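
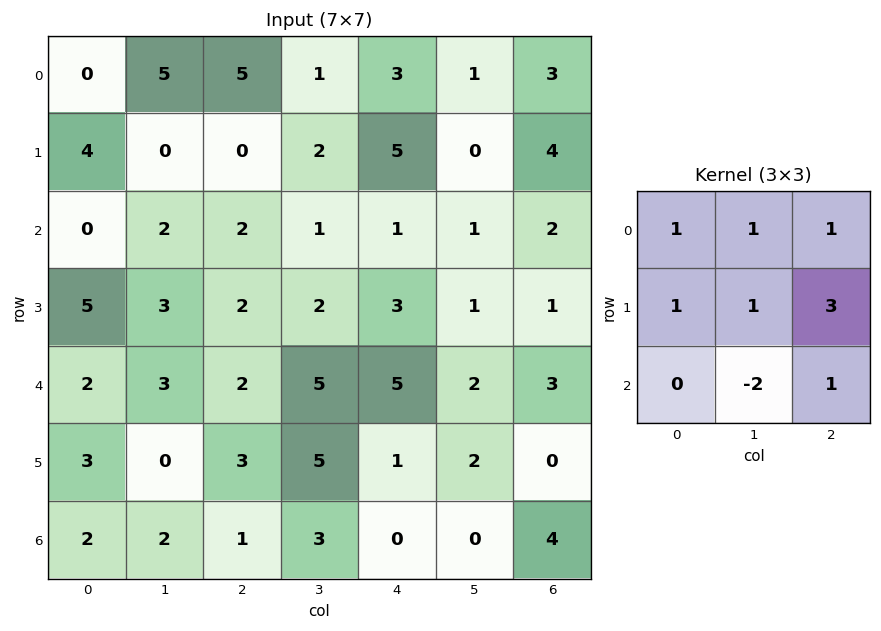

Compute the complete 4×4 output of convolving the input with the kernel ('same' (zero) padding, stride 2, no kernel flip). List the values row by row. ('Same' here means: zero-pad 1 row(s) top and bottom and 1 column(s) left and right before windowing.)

7 15 -3 -4
3 7 7 5
13 26 22 7
11 20 11 6

Output[0,0]: The receptive field on the zero-padded input at this output position is [0 0 0 / 0 0 5 / 0 4 0]. Elementwise product with the kernel and sum: 0·1 + 0·1 + 0·1 + 0·1 + 0·1 + 5·3 + 4·-2 + 0·1.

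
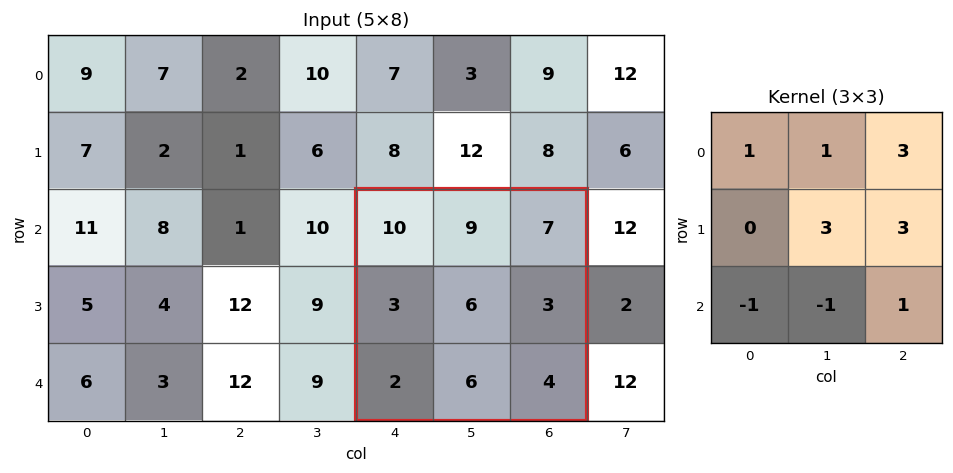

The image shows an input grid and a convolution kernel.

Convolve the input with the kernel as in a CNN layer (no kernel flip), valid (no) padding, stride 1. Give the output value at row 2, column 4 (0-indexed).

63

The receptive field on the input at this output position is [10 9 7 / 3 6 3 / 2 6 4]. Elementwise product with the kernel and sum: 10·1 + 9·1 + 7·3 + 6·3 + 3·3 + 2·-1 + 6·-1 + 4·1.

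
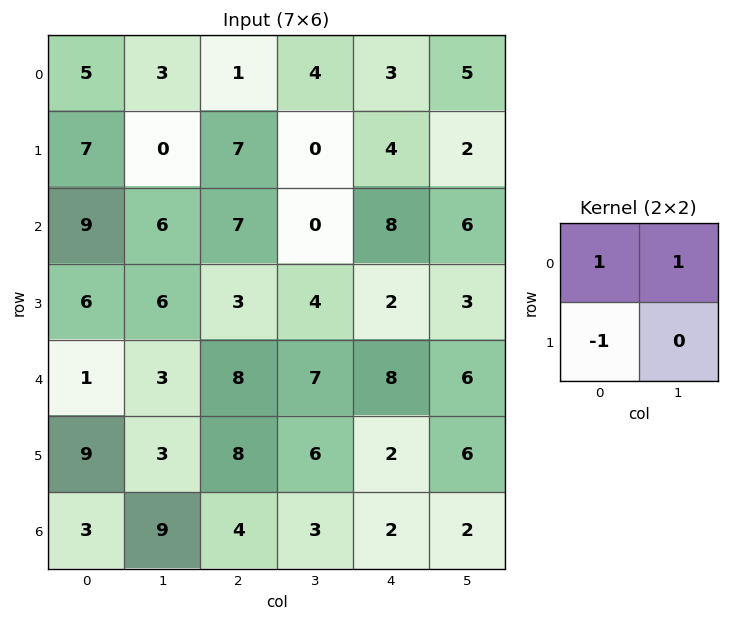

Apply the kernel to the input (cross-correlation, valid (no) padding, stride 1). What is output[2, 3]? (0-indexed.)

The receptive field on the input at this output position is [0 8 / 4 2]. Elementwise product with the kernel and sum: 0·1 + 8·1 + 4·-1.

4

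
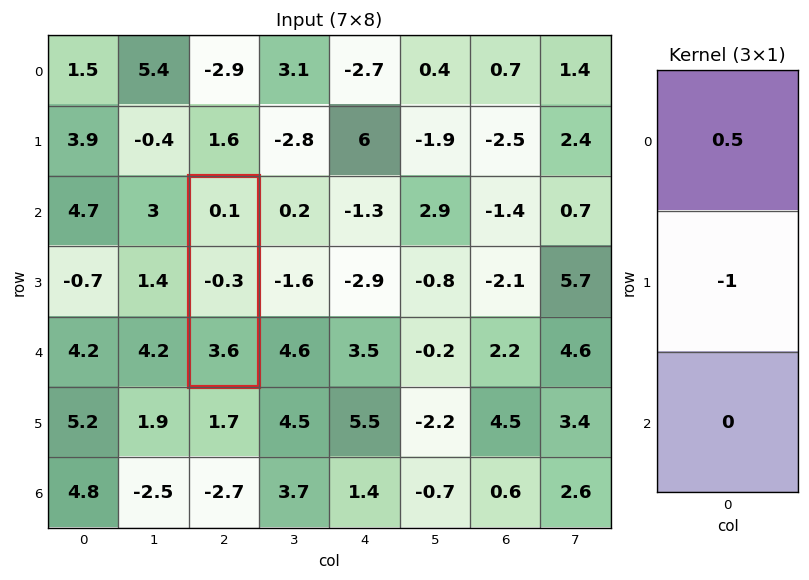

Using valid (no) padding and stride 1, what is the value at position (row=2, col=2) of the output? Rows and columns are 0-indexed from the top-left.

0.35

The receptive field on the input at this output position is [0.1 / -0.3 / 3.6]. Elementwise product with the kernel and sum: 0.1·0.5 + -0.3·-1.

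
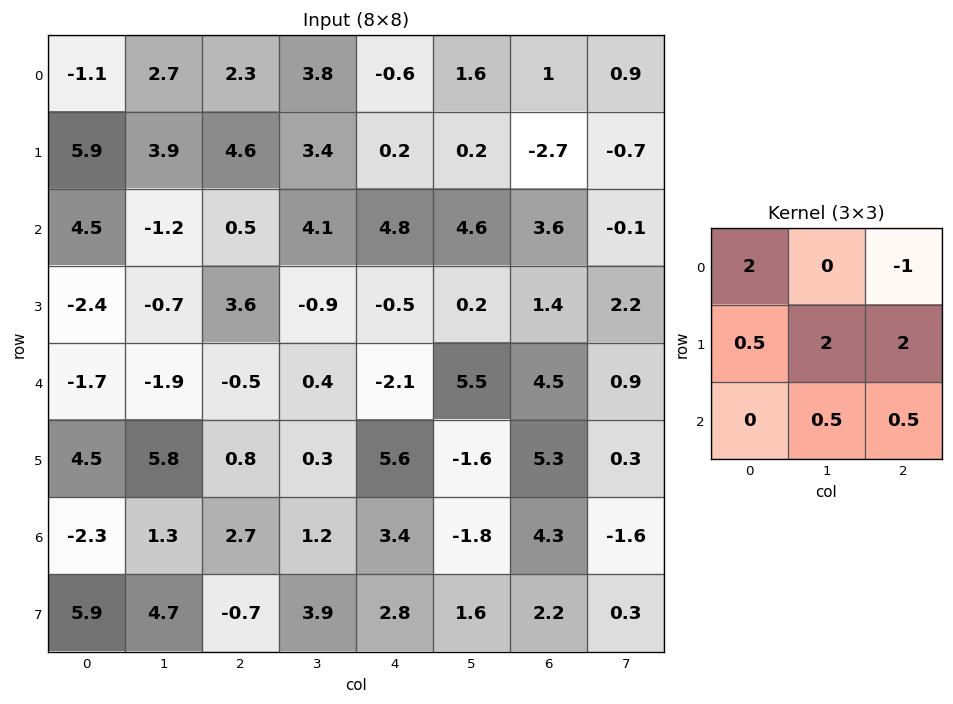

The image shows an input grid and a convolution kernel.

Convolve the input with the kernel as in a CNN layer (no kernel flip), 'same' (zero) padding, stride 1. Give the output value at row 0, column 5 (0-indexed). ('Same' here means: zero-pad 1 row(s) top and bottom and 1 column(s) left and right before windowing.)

3.65

The receptive field on the zero-padded input at this output position is [0 0 0 / -0.6 1.6 1 / 0.2 0.2 -2.7]. Elementwise product with the kernel and sum: 0·2 + 0·-1 + -0.6·0.5 + 1.6·2 + 1·2 + 0.2·0.5 + -2.7·0.5.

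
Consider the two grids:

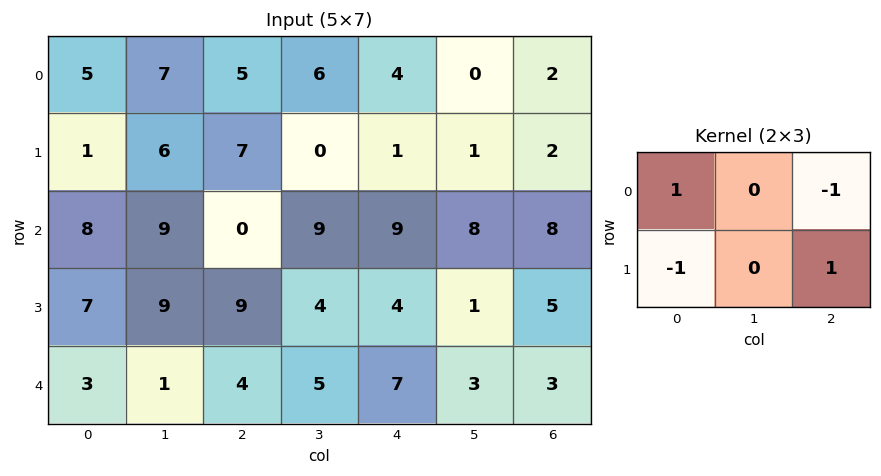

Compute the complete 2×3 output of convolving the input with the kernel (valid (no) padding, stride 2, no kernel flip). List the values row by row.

6 -5 3
10 -14 2

Output[0,0]: The receptive field on the input at this output position is [5 7 5 / 1 6 7]. Elementwise product with the kernel and sum: 5·1 + 5·-1 + 1·-1 + 7·1.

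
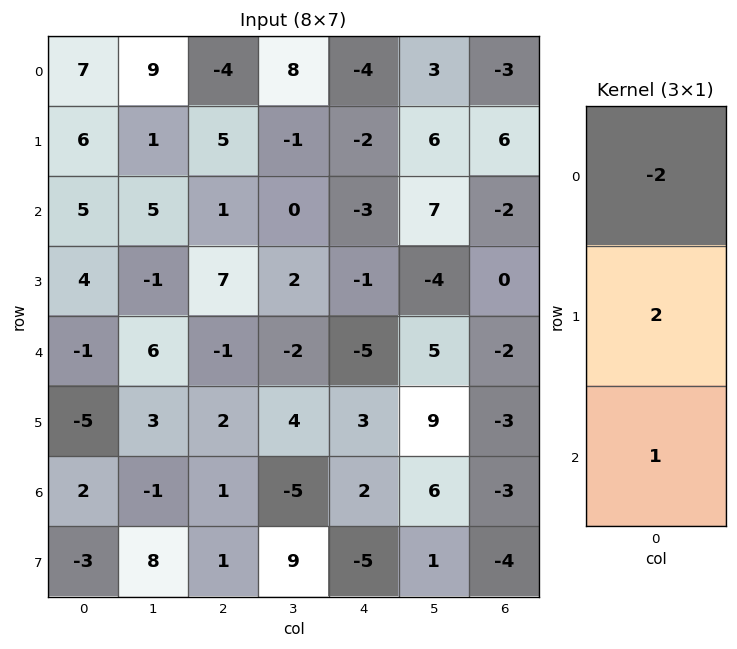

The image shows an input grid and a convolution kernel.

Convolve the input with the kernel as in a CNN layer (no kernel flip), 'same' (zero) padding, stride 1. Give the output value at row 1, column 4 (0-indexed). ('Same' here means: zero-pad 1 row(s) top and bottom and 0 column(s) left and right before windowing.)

1

The receptive field on the zero-padded input at this output position is [-4 / -2 / -3]. Elementwise product with the kernel and sum: -4·-2 + -2·2 + -3·1.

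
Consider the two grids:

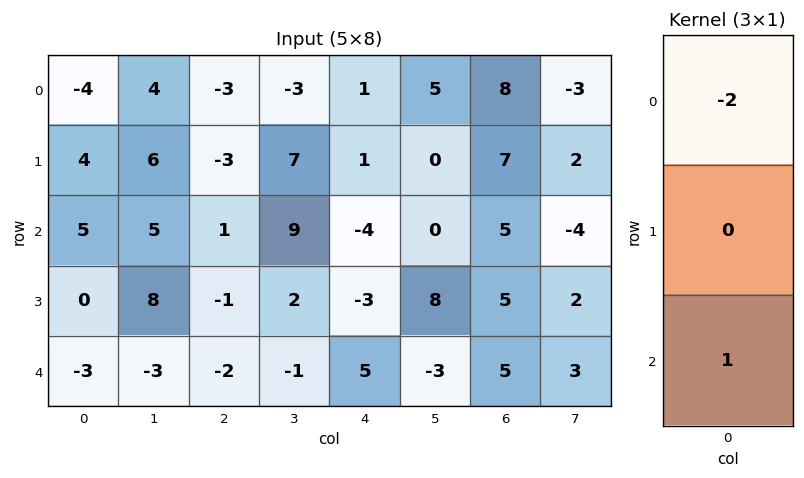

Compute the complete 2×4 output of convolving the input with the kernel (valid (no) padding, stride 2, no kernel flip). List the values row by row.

13 7 -6 -11
-13 -4 13 -5

Output[0,0]: The receptive field on the input at this output position is [-4 / 4 / 5]. Elementwise product with the kernel and sum: -4·-2 + 5·1.
Output[0,1]: The receptive field on the input at this output position is [-3 / -3 / 1]. Elementwise product with the kernel and sum: -3·-2 + 1·1.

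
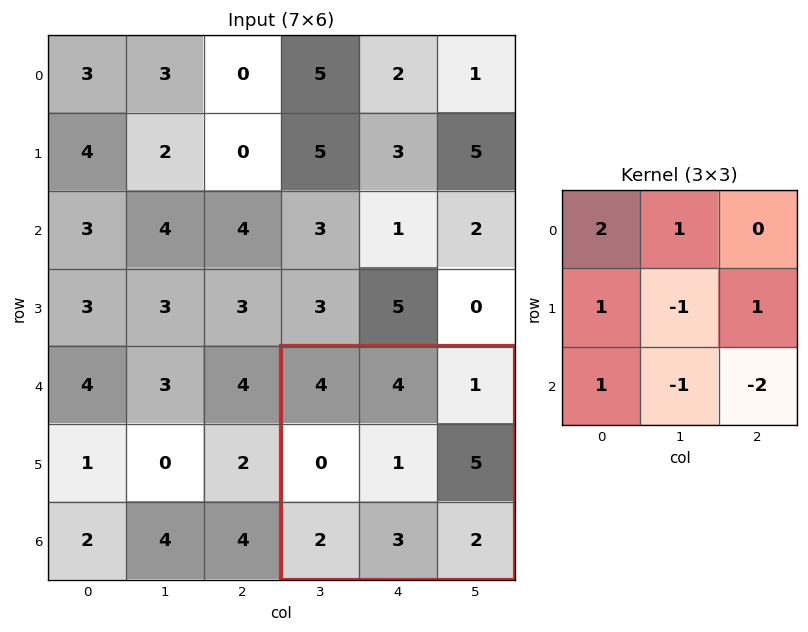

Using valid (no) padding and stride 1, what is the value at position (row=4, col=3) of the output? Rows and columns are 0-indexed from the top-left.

The receptive field on the input at this output position is [4 4 1 / 0 1 5 / 2 3 2]. Elementwise product with the kernel and sum: 4·2 + 4·1 + 0·1 + 1·-1 + 5·1 + 2·1 + 3·-1 + 2·-2.

11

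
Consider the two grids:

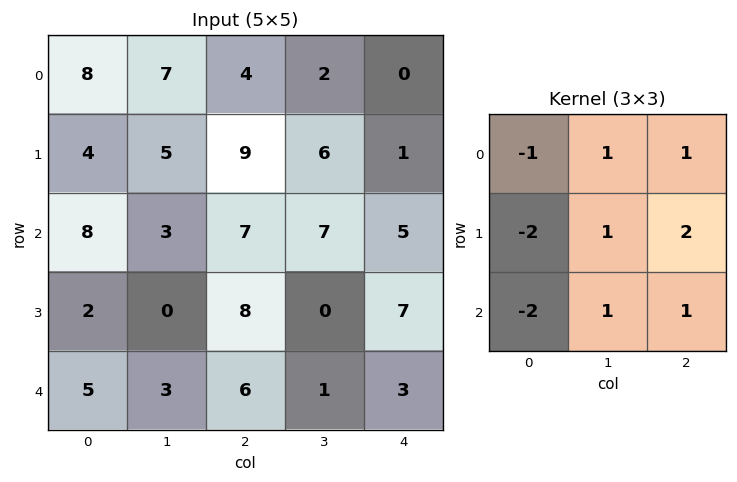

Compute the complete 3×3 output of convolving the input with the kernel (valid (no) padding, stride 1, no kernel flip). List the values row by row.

Output[0,0]: The receptive field on the input at this output position is [8 7 4 / 4 5 9 / 8 3 7]. Elementwise product with the kernel and sum: 8·-1 + 7·1 + 4·1 + 4·-2 + 5·1 + 9·2 + 8·-2 + 3·1 + 7·1.
Output[0,1]: The receptive field on the input at this output position is [7 4 2 / 5 9 6 / 3 7 7]. Elementwise product with the kernel and sum: 7·-1 + 4·1 + 2·1 + 5·-2 + 9·1 + 6·2 + 3·-2 + 7·1 + 7·1.

12 18 -14
15 33 -8
13 20 -5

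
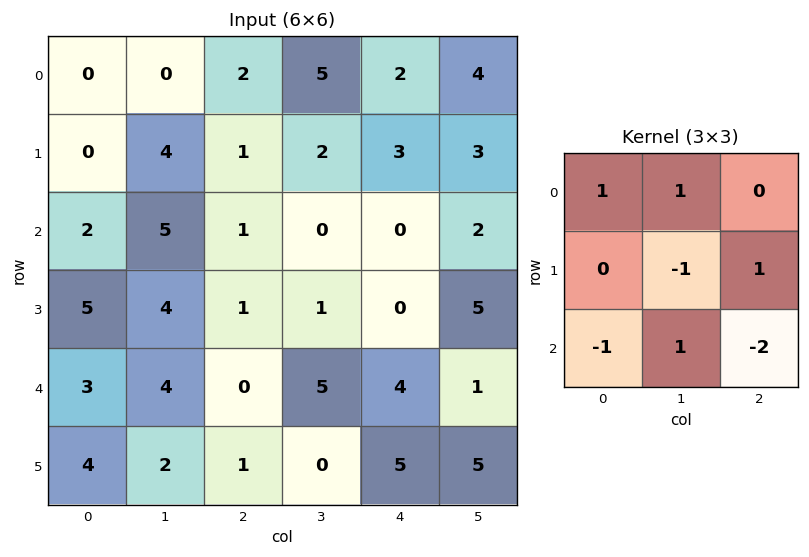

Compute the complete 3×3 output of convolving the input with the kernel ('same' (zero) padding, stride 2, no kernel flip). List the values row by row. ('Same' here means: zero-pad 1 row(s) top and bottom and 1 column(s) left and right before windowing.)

-8 -4 -3
0 -1 -4
6 9 -7

Output[0,0]: The receptive field on the zero-padded input at this output position is [0 0 0 / 0 0 0 / 0 0 4]. Elementwise product with the kernel and sum: 0·1 + 0·1 + 0·-1 + 0·1 + 0·-1 + 0·1 + 4·-2.
Output[0,1]: The receptive field on the zero-padded input at this output position is [0 0 0 / 0 2 5 / 4 1 2]. Elementwise product with the kernel and sum: 0·1 + 0·1 + 2·-1 + 5·1 + 4·-1 + 1·1 + 2·-2.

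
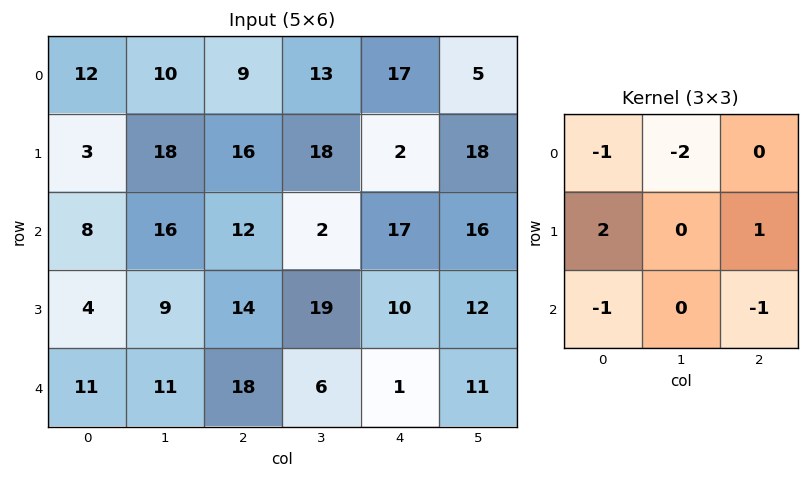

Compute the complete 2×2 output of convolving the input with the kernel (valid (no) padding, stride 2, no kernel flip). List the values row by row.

-30 -30
-47 3

Output[0,0]: The receptive field on the input at this output position is [12 10 9 / 3 18 16 / 8 16 12]. Elementwise product with the kernel and sum: 12·-1 + 10·-2 + 3·2 + 16·1 + 8·-1 + 12·-1.
Output[0,1]: The receptive field on the input at this output position is [9 13 17 / 16 18 2 / 12 2 17]. Elementwise product with the kernel and sum: 9·-1 + 13·-2 + 16·2 + 2·1 + 12·-1 + 17·-1.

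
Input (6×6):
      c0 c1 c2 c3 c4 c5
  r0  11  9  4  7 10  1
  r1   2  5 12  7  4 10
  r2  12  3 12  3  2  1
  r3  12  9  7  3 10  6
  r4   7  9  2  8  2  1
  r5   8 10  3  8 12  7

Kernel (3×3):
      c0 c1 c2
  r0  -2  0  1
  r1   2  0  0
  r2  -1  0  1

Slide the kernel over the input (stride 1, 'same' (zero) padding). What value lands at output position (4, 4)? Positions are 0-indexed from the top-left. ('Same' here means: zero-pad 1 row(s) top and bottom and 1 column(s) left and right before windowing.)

The receptive field on the zero-padded input at this output position is [3 10 6 / 8 2 1 / 8 12 7]. Elementwise product with the kernel and sum: 3·-2 + 6·1 + 8·2 + 8·-1 + 7·1.

15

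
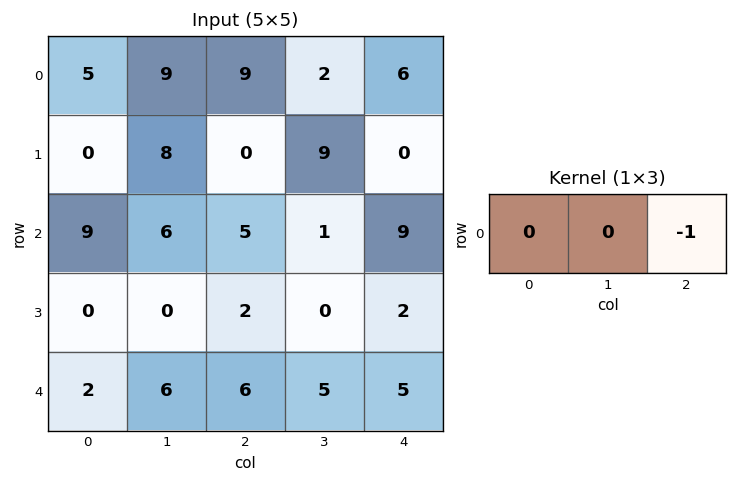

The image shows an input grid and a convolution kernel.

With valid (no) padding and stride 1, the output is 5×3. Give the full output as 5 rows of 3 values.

-9 -2 -6
0 -9 0
-5 -1 -9
-2 0 -2
-6 -5 -5

Output[0,0]: The receptive field on the input at this output position is [5 9 9]. Elementwise product with the kernel and sum: 9·-1.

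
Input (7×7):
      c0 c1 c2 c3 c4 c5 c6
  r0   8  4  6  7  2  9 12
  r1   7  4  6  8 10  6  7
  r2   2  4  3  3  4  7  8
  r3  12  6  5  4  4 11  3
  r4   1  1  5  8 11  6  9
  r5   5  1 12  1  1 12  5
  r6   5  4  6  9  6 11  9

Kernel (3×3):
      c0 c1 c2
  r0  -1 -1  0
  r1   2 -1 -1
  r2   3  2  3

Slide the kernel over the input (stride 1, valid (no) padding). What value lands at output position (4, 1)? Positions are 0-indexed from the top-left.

34

The receptive field on the input at this output position is [1 5 8 / 1 12 1 / 4 6 9]. Elementwise product with the kernel and sum: 1·-1 + 5·-1 + 1·2 + 12·-1 + 1·-1 + 4·3 + 6·2 + 9·3.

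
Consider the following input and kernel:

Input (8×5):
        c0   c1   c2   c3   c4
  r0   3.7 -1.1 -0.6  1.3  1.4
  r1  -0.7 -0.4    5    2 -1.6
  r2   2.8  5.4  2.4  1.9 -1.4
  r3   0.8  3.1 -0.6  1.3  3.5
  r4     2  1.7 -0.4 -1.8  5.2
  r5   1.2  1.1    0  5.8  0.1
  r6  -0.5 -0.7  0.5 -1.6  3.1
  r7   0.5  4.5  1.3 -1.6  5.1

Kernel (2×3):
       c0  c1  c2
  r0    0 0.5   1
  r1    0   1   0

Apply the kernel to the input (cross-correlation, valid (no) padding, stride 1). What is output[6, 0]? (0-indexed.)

The receptive field on the input at this output position is [-0.5 -0.7 0.5 / 0.5 4.5 1.3]. Elementwise product with the kernel and sum: -0.7·0.5 + 0.5·1 + 4.5·1.

4.65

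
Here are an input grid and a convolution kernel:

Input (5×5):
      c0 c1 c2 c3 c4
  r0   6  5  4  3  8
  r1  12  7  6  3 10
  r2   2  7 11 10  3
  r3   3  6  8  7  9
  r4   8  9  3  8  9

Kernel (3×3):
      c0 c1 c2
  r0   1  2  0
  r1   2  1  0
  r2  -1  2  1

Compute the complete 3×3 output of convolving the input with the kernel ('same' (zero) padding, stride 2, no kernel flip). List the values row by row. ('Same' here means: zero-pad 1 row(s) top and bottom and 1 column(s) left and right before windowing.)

37 22 31
38 61 57
14 43 50

Output[0,0]: The receptive field on the zero-padded input at this output position is [0 0 0 / 0 6 5 / 0 12 7]. Elementwise product with the kernel and sum: 0·1 + 0·2 + 0·2 + 6·1 + 0·-1 + 12·2 + 7·1.
Output[0,1]: The receptive field on the zero-padded input at this output position is [0 0 0 / 5 4 3 / 7 6 3]. Elementwise product with the kernel and sum: 0·1 + 0·2 + 5·2 + 4·1 + 7·-1 + 6·2 + 3·1.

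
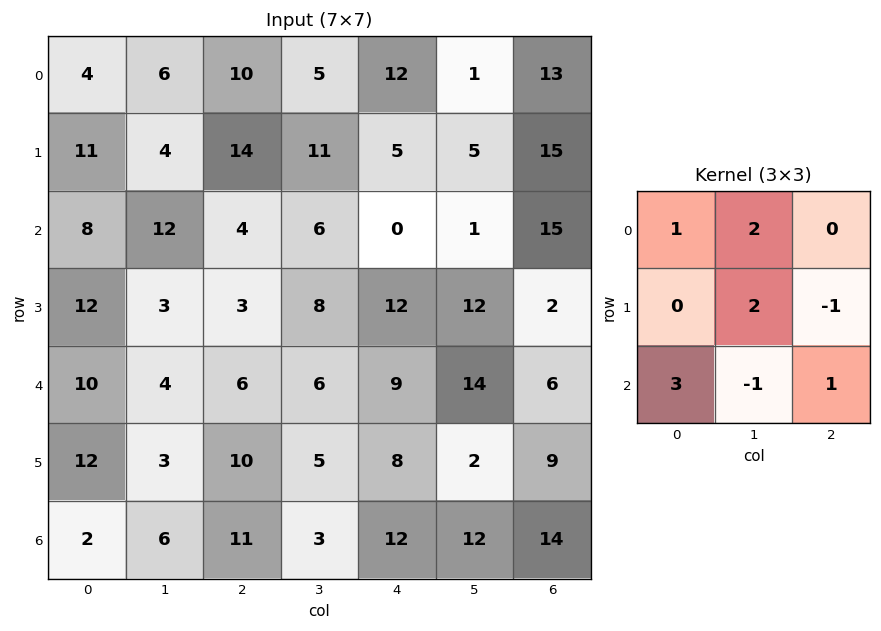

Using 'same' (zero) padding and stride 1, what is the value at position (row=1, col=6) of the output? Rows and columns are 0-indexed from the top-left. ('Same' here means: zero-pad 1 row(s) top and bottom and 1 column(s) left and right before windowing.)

The receptive field on the zero-padded input at this output position is [1 13 0 / 5 15 0 / 1 15 0]. Elementwise product with the kernel and sum: 1·1 + 13·2 + 15·2 + 0·-1 + 1·3 + 15·-1 + 0·1.

45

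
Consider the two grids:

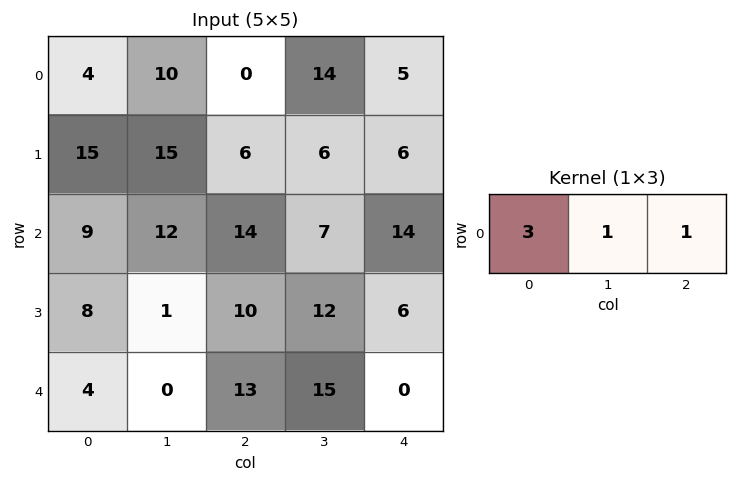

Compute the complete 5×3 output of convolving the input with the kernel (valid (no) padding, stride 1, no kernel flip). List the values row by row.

22 44 19
66 57 30
53 57 63
35 25 48
25 28 54

Output[0,0]: The receptive field on the input at this output position is [4 10 0]. Elementwise product with the kernel and sum: 4·3 + 10·1 + 0·1.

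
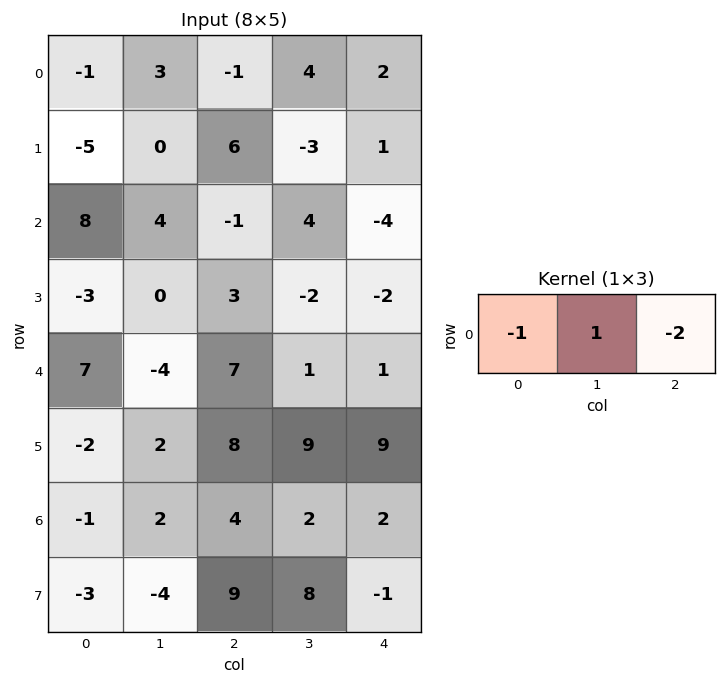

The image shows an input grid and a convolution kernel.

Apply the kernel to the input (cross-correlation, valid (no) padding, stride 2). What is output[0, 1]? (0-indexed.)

The receptive field on the input at this output position is [-1 4 2]. Elementwise product with the kernel and sum: -1·-1 + 4·1 + 2·-2.

1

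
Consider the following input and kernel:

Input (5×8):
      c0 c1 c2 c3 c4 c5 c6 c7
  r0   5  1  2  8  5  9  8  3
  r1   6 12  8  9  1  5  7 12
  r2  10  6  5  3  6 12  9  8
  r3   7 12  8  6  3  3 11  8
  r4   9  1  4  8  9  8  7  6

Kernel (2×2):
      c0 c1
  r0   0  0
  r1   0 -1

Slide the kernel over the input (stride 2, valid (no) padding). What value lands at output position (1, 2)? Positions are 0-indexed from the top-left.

The receptive field on the input at this output position is [6 12 / 3 3]. Elementwise product with the kernel and sum: 3·-1.

-3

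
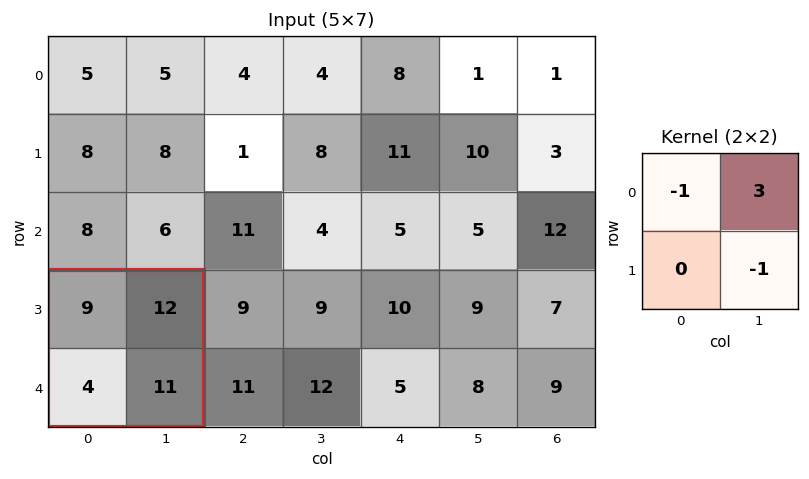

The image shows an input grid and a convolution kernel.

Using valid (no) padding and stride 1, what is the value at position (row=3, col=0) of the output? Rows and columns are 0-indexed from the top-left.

16

The receptive field on the input at this output position is [9 12 / 4 11]. Elementwise product with the kernel and sum: 9·-1 + 12·3 + 11·-1.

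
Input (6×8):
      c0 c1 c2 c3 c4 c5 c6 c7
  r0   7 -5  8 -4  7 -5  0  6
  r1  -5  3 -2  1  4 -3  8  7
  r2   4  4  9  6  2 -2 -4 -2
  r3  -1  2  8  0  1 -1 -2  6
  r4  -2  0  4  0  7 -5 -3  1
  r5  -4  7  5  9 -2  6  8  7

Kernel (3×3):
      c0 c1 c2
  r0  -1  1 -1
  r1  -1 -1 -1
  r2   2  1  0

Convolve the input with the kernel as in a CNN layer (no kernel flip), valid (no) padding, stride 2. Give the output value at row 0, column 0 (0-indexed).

-4

The receptive field on the input at this output position is [7 -5 8 / -5 3 -2 / 4 4 9]. Elementwise product with the kernel and sum: 7·-1 + -5·1 + 8·-1 + -5·-1 + 3·-1 + -2·-1 + 4·2 + 4·1.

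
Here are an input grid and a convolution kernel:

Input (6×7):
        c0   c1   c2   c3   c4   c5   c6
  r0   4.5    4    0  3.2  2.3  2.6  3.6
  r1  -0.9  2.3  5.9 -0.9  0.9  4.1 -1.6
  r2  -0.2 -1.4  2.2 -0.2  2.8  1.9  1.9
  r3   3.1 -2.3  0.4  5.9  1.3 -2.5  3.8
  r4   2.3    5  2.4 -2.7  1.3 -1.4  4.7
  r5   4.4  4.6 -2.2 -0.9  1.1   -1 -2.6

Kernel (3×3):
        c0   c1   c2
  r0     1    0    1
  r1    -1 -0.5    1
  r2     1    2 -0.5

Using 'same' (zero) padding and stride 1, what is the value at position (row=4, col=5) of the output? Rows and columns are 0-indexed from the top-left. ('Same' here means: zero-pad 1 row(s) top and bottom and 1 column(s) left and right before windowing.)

The receptive field on the zero-padded input at this output position is [1.3 -2.5 3.8 / 1.3 -1.4 4.7 / 1.1 -1 -2.6]. Elementwise product with the kernel and sum: 1.3·1 + 3.8·1 + 1.3·-1 + -1.4·-0.5 + 4.7·1 + 1.1·1 + -1·2 + -2.6·-0.5.

9.6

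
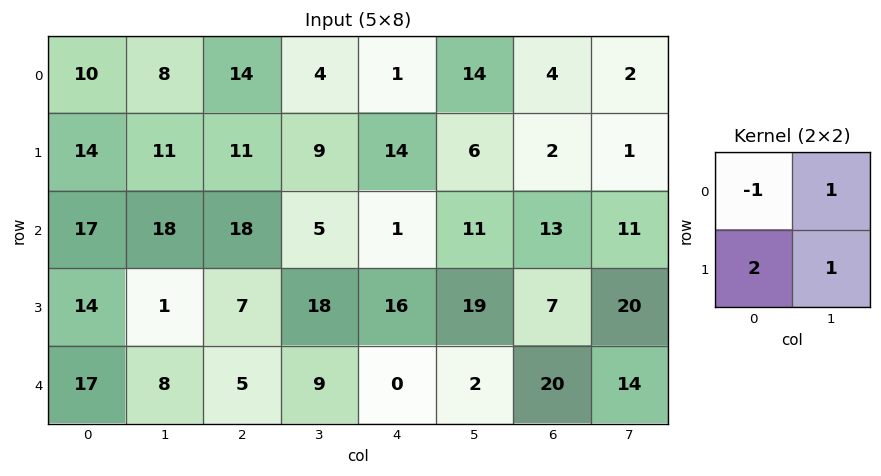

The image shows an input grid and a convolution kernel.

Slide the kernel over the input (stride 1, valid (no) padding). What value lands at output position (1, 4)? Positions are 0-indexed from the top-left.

The receptive field on the input at this output position is [14 6 / 1 11]. Elementwise product with the kernel and sum: 14·-1 + 6·1 + 1·2 + 11·1.

5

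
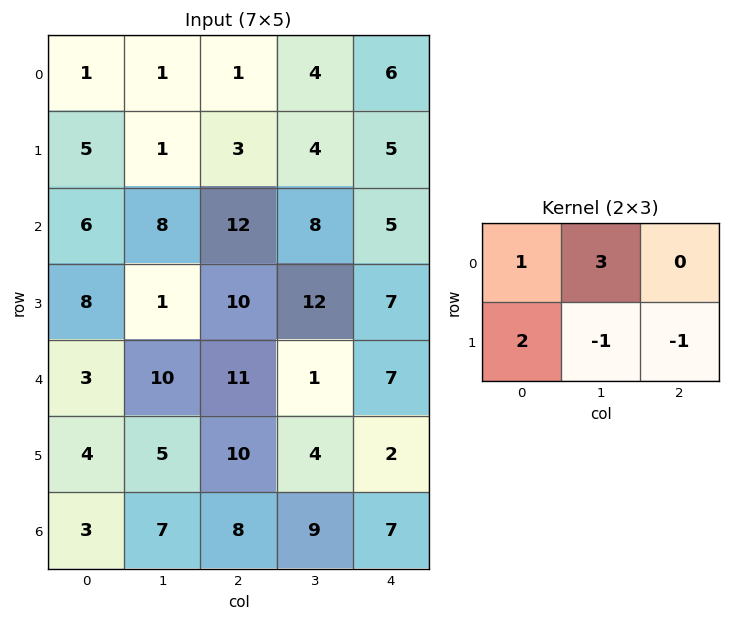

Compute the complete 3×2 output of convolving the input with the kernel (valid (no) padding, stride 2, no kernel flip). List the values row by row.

10 10
35 37
26 28

Output[0,0]: The receptive field on the input at this output position is [1 1 1 / 5 1 3]. Elementwise product with the kernel and sum: 1·1 + 1·3 + 5·2 + 1·-1 + 3·-1.
Output[0,1]: The receptive field on the input at this output position is [1 4 6 / 3 4 5]. Elementwise product with the kernel and sum: 1·1 + 4·3 + 3·2 + 4·-1 + 5·-1.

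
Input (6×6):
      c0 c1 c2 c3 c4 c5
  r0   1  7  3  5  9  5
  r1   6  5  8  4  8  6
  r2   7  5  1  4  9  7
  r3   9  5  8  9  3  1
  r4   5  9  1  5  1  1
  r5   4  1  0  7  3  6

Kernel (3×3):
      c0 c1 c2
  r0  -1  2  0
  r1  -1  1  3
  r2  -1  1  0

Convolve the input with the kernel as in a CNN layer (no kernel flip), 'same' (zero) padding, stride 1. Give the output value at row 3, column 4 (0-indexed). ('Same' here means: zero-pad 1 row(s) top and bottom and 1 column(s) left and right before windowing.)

7

The receptive field on the zero-padded input at this output position is [4 9 7 / 9 3 1 / 5 1 1]. Elementwise product with the kernel and sum: 4·-1 + 9·2 + 9·-1 + 3·1 + 1·3 + 5·-1 + 1·1.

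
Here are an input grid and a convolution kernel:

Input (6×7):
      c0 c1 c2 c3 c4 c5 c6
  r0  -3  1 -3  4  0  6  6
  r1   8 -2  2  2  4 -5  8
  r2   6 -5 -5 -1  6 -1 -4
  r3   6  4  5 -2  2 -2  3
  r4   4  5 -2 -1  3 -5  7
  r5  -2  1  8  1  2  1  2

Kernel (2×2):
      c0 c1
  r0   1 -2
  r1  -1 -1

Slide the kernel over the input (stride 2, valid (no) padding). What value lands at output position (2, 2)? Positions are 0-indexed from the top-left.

The receptive field on the input at this output position is [3 -5 / 2 1]. Elementwise product with the kernel and sum: 3·1 + -5·-2 + 2·-1 + 1·-1.

10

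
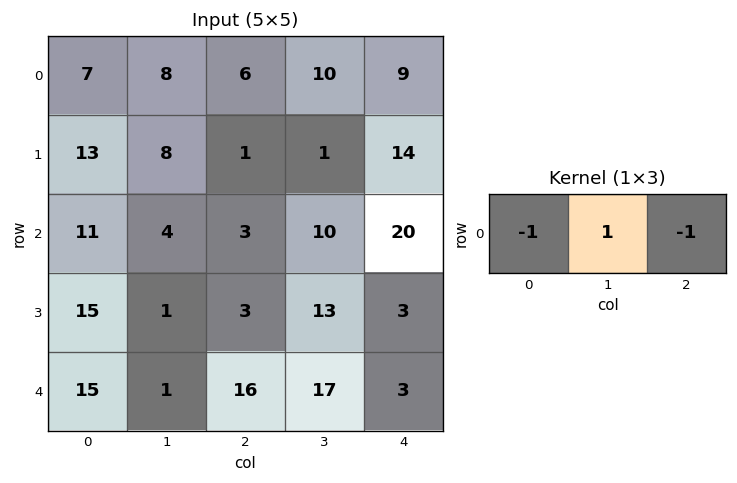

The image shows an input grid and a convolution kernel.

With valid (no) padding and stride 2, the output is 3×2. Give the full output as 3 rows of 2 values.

-5 -5
-10 -13
-30 -2

Output[0,0]: The receptive field on the input at this output position is [7 8 6]. Elementwise product with the kernel and sum: 7·-1 + 8·1 + 6·-1.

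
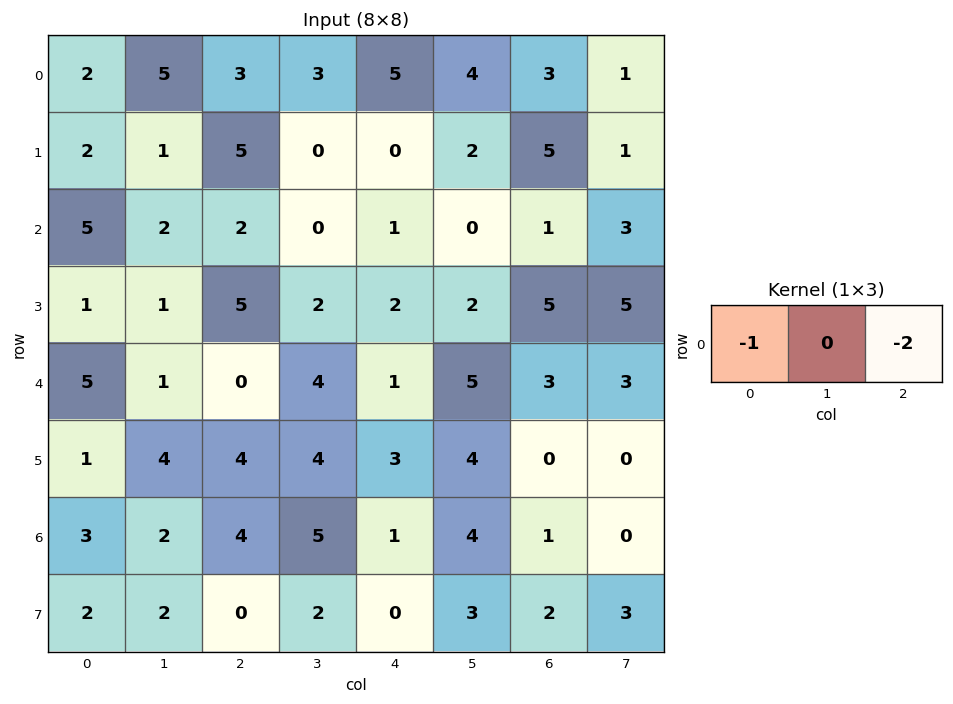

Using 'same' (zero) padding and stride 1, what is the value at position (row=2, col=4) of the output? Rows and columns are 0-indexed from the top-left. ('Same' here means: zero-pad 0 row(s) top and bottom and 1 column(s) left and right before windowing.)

The receptive field on the zero-padded input at this output position is [0 1 0]. Elementwise product with the kernel and sum: 0·-1 + 0·-2.

0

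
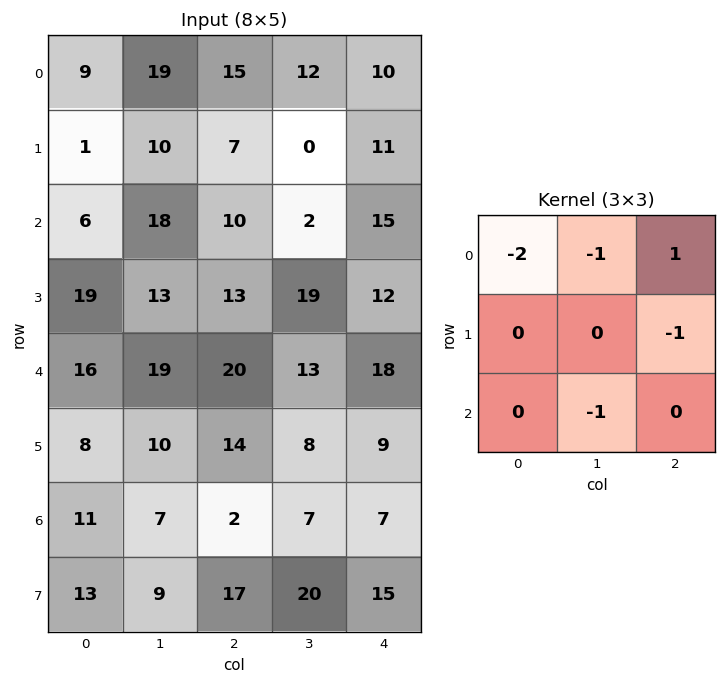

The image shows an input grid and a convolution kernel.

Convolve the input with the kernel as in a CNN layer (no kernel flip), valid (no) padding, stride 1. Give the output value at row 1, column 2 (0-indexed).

The receptive field on the input at this output position is [7 0 11 / 10 2 15 / 13 19 12]. Elementwise product with the kernel and sum: 7·-2 + 0·-1 + 11·1 + 15·-1 + 19·-1.

-37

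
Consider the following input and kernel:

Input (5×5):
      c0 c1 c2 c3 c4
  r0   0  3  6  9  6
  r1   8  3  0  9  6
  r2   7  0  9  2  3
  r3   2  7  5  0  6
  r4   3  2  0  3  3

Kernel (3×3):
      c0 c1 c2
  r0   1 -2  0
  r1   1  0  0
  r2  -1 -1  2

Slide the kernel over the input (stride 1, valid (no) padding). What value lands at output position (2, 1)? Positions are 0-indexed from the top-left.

The receptive field on the input at this output position is [0 9 2 / 7 5 0 / 2 0 3]. Elementwise product with the kernel and sum: 0·1 + 9·-2 + 7·1 + 2·-1 + 0·-1 + 3·2.

-7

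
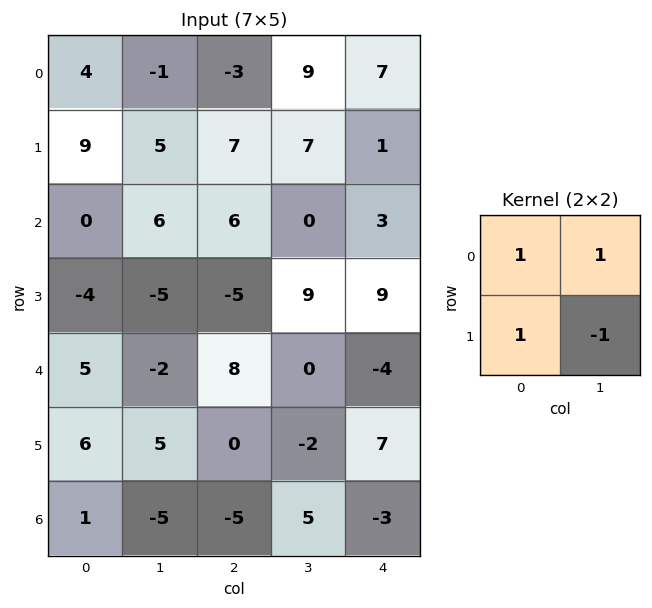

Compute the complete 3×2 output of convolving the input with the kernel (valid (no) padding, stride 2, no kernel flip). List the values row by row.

7 6
7 -8
4 10

Output[0,0]: The receptive field on the input at this output position is [4 -1 / 9 5]. Elementwise product with the kernel and sum: 4·1 + -1·1 + 9·1 + 5·-1.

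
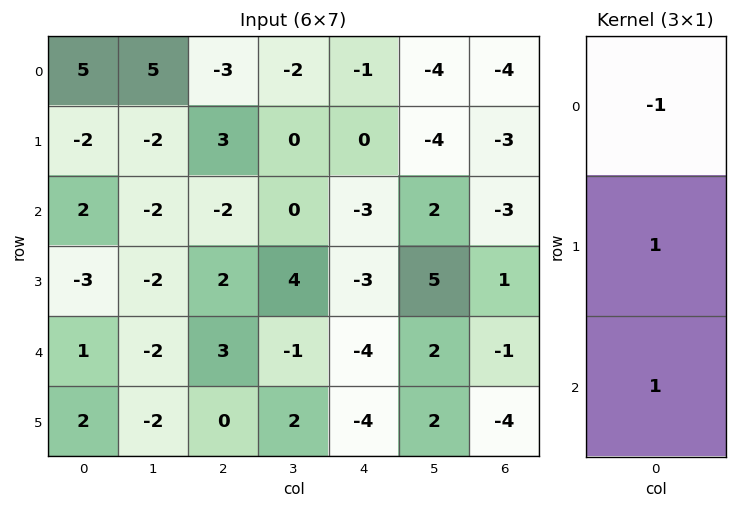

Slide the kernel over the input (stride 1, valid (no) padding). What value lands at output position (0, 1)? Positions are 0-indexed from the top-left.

The receptive field on the input at this output position is [5 / -2 / -2]. Elementwise product with the kernel and sum: 5·-1 + -2·1 + -2·1.

-9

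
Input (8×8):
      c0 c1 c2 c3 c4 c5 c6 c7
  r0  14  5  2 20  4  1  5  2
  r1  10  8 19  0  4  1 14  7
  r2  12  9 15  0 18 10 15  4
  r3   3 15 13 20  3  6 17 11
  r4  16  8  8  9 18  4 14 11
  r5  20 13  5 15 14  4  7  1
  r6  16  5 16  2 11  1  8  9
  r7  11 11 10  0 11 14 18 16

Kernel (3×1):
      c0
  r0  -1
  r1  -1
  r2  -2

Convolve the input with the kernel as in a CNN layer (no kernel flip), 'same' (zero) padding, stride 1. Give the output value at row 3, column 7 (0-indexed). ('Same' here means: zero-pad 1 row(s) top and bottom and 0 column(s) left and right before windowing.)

-37

The receptive field on the zero-padded input at this output position is [4 / 11 / 11]. Elementwise product with the kernel and sum: 4·-1 + 11·-1 + 11·-2.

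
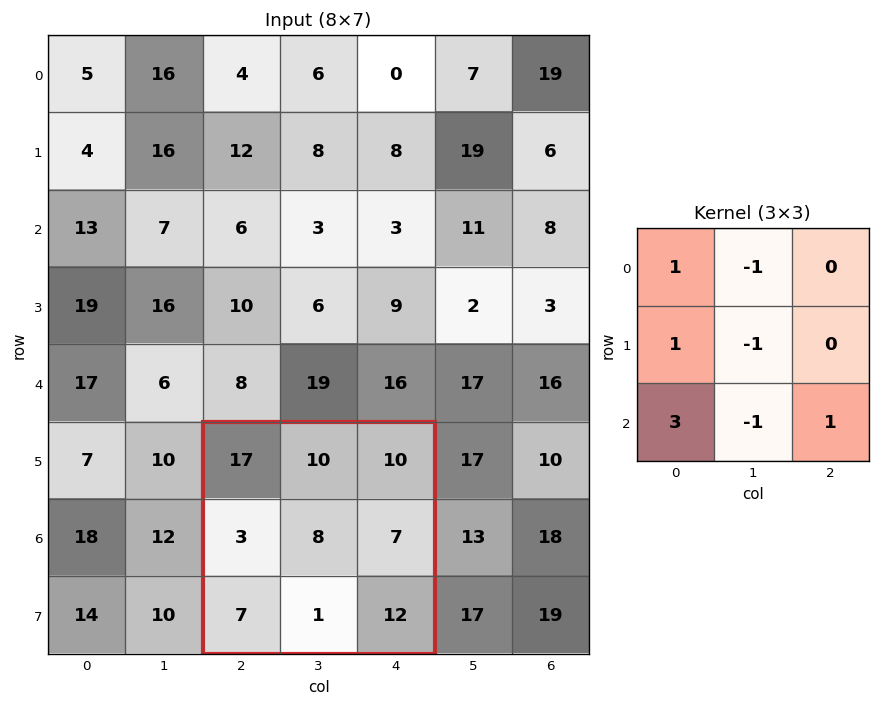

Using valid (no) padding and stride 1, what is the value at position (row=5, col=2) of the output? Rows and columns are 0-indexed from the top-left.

The receptive field on the input at this output position is [17 10 10 / 3 8 7 / 7 1 12]. Elementwise product with the kernel and sum: 17·1 + 10·-1 + 3·1 + 8·-1 + 7·3 + 1·-1 + 12·1.

34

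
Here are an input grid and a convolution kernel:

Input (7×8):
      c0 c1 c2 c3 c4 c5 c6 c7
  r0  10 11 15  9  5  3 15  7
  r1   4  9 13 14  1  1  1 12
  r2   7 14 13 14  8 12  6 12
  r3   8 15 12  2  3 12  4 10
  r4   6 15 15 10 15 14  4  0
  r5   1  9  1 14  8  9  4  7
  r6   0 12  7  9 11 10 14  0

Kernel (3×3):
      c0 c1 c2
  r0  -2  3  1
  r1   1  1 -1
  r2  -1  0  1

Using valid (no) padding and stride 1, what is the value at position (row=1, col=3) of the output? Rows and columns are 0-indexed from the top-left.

-4

The receptive field on the input at this output position is [14 1 1 / 14 8 12 / 2 3 12]. Elementwise product with the kernel and sum: 14·-2 + 1·3 + 1·1 + 14·1 + 8·1 + 12·-1 + 2·-1 + 12·1.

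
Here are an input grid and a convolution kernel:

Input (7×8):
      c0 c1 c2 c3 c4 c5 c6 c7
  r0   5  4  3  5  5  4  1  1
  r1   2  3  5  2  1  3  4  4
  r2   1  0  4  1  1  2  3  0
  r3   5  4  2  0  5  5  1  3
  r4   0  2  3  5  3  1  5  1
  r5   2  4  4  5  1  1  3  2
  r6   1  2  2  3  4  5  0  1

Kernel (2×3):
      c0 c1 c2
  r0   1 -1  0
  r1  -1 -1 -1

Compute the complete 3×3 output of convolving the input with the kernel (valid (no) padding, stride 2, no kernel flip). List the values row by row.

Output[0,0]: The receptive field on the input at this output position is [5 4 3 / 2 3 5]. Elementwise product with the kernel and sum: 5·1 + 4·-1 + 2·-1 + 3·-1 + 5·-1.

-9 -10 -7
-10 -4 -12
-12 -12 -3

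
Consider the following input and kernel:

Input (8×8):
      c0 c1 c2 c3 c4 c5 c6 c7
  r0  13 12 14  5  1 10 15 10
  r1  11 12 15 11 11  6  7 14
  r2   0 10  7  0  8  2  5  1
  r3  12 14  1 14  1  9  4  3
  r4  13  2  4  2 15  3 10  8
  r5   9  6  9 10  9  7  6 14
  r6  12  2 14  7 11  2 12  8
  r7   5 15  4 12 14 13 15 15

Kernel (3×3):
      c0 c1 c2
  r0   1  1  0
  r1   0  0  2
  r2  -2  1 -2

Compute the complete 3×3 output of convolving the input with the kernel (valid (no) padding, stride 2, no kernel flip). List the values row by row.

51 11 1
-20 -27 -29
-17 -19 -14

Output[0,0]: The receptive field on the input at this output position is [13 12 14 / 11 12 15 / 0 10 7]. Elementwise product with the kernel and sum: 13·1 + 12·1 + 15·2 + 0·-2 + 10·1 + 7·-2.
Output[0,1]: The receptive field on the input at this output position is [14 5 1 / 15 11 11 / 7 0 8]. Elementwise product with the kernel and sum: 14·1 + 5·1 + 11·2 + 7·-2 + 0·1 + 8·-2.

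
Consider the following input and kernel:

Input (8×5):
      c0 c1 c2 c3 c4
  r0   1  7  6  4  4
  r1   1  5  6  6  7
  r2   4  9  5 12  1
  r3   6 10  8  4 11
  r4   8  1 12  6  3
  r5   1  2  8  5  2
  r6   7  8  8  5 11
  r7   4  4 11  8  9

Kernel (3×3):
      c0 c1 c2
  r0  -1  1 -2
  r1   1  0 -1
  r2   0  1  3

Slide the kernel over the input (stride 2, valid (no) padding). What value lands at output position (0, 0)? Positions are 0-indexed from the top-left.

The receptive field on the input at this output position is [1 7 6 / 1 5 6 / 4 9 5]. Elementwise product with the kernel and sum: 1·-1 + 7·1 + 6·-2 + 1·1 + 6·-1 + 9·1 + 5·3.

13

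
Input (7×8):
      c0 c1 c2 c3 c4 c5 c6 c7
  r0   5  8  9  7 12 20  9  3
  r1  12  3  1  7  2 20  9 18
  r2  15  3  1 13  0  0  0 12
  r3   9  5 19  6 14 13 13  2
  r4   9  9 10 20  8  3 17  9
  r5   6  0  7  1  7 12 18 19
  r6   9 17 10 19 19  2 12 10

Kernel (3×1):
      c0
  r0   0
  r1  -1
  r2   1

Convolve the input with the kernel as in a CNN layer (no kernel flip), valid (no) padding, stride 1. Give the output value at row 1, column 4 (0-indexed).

14

The receptive field on the input at this output position is [2 / 0 / 14]. Elementwise product with the kernel and sum: 0·-1 + 14·1.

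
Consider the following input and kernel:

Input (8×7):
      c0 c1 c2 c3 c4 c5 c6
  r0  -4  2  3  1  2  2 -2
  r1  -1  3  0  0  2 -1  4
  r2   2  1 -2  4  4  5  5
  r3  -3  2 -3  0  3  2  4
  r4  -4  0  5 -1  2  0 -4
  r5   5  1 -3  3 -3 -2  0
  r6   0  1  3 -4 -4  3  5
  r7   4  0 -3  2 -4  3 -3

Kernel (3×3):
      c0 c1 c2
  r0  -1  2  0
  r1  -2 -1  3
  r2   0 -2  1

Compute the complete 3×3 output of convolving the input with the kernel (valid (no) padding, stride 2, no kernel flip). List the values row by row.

Output[0,0]: The receptive field on the input at this output position is [-4 2 3 / -1 3 0 / 2 1 -2]. Elementwise product with the kernel and sum: -4·-1 + 2·2 + -1·-2 + 3·-1 + 0·3 + 1·-2 + -2·1.

3 1 6
0 29 6
-15 -9 5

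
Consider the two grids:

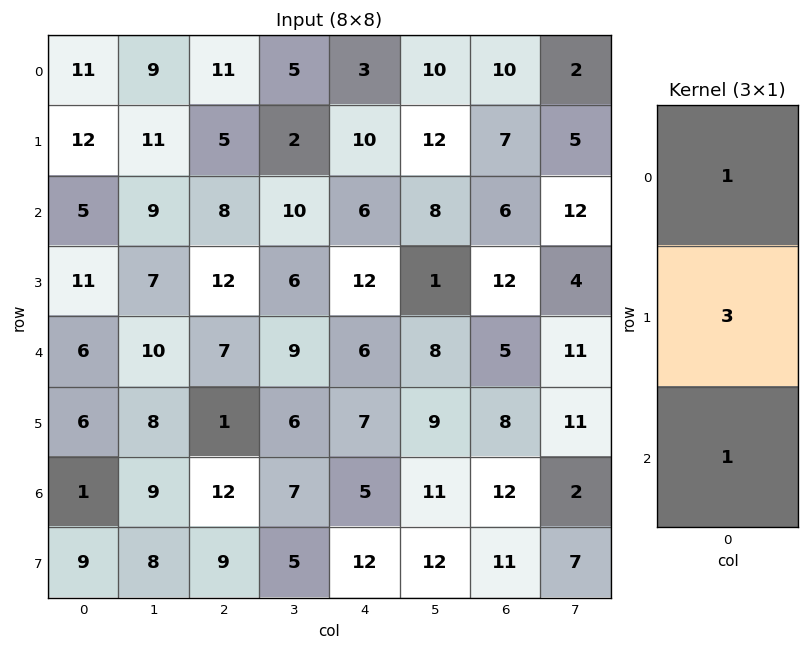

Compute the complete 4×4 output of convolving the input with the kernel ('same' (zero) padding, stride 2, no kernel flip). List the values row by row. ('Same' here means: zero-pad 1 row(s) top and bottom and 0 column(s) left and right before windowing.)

45 38 19 37
38 41 40 37
35 34 37 35
18 46 34 55

Output[0,0]: The receptive field on the zero-padded input at this output position is [0 / 11 / 12]. Elementwise product with the kernel and sum: 0·1 + 11·3 + 12·1.
Output[0,1]: The receptive field on the zero-padded input at this output position is [0 / 11 / 5]. Elementwise product with the kernel and sum: 0·1 + 11·3 + 5·1.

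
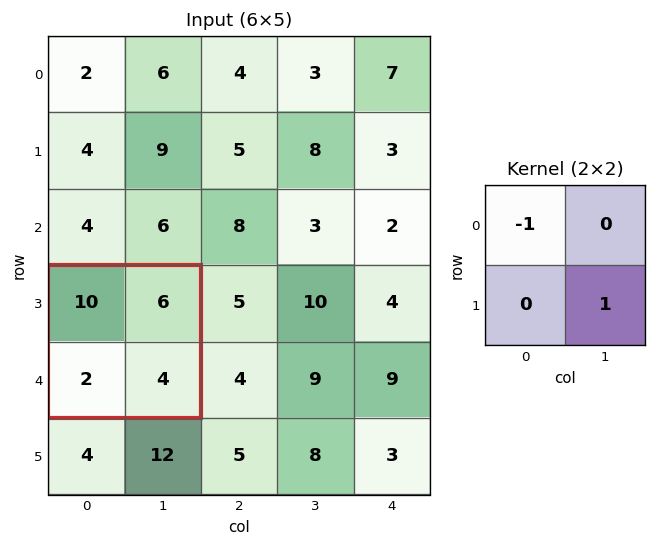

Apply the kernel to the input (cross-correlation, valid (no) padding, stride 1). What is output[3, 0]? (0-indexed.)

-6

The receptive field on the input at this output position is [10 6 / 2 4]. Elementwise product with the kernel and sum: 10·-1 + 4·1.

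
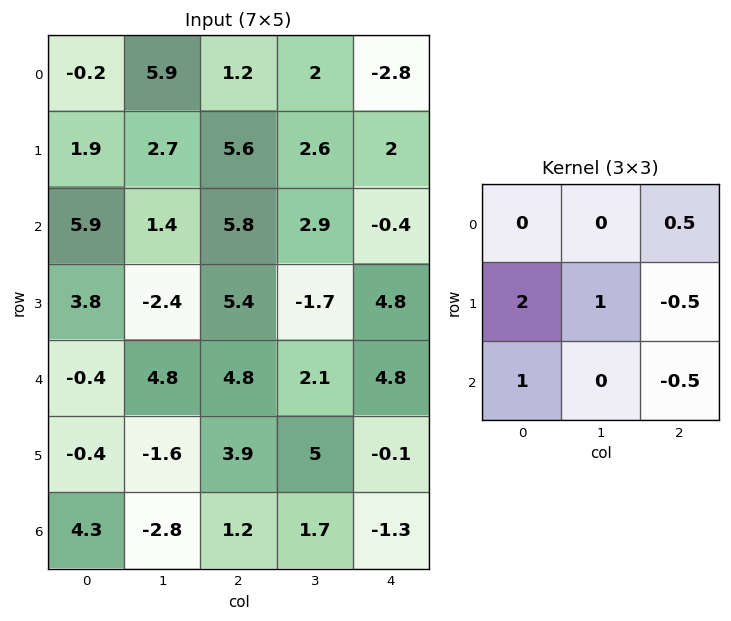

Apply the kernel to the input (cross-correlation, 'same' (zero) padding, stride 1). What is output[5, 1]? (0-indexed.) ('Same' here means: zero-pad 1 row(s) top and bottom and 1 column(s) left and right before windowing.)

The receptive field on the zero-padded input at this output position is [-0.4 4.8 4.8 / -0.4 -1.6 3.9 / 4.3 -2.8 1.2]. Elementwise product with the kernel and sum: 4.8·0.5 + -0.4·2 + -1.6·1 + 3.9·-0.5 + 4.3·1 + 1.2·-0.5.

1.75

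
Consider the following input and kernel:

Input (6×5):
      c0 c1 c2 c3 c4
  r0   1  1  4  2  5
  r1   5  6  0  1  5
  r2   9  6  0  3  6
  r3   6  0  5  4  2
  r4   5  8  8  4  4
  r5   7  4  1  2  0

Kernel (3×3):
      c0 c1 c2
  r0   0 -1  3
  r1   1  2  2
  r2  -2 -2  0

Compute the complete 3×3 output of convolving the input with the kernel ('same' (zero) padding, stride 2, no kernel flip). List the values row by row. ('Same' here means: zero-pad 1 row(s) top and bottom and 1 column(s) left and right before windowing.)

Output[0,0]: The receptive field on the zero-padded input at this output position is [0 0 0 / 0 1 1 / 0 5 6]. Elementwise product with the kernel and sum: 0·-1 + 0·3 + 0·1 + 1·2 + 1·2 + 0·-2 + 5·-2.
Output[0,1]: The receptive field on the zero-padded input at this output position is [0 0 0 / 1 4 2 / 6 0 1]. Elementwise product with the kernel and sum: 0·-1 + 0·3 + 1·1 + 4·2 + 2·2 + 6·-2 + 0·-2.

-6 1 0
31 5 -2
6 29 6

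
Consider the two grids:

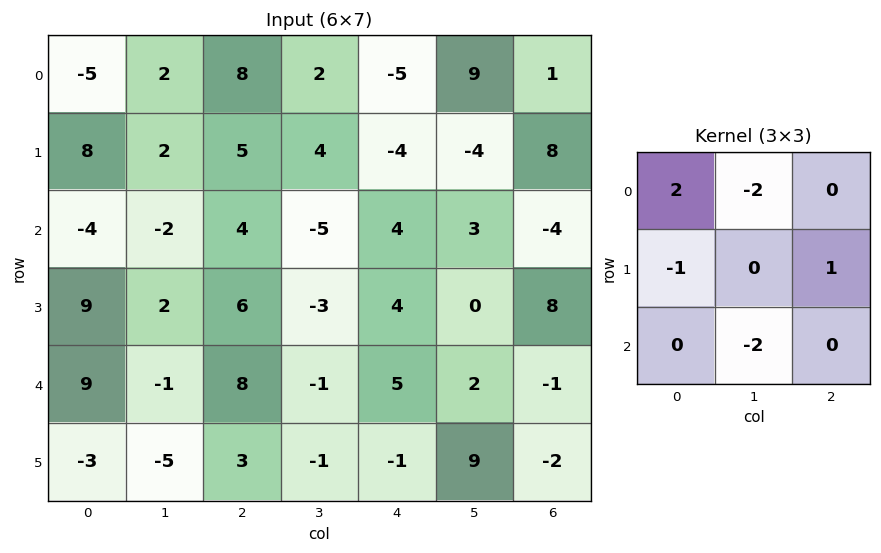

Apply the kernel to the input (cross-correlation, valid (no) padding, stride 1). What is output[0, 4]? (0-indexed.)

-22

The receptive field on the input at this output position is [-5 9 1 / -4 -4 8 / 4 3 -4]. Elementwise product with the kernel and sum: -5·2 + 9·-2 + -4·-1 + 8·1 + 3·-2.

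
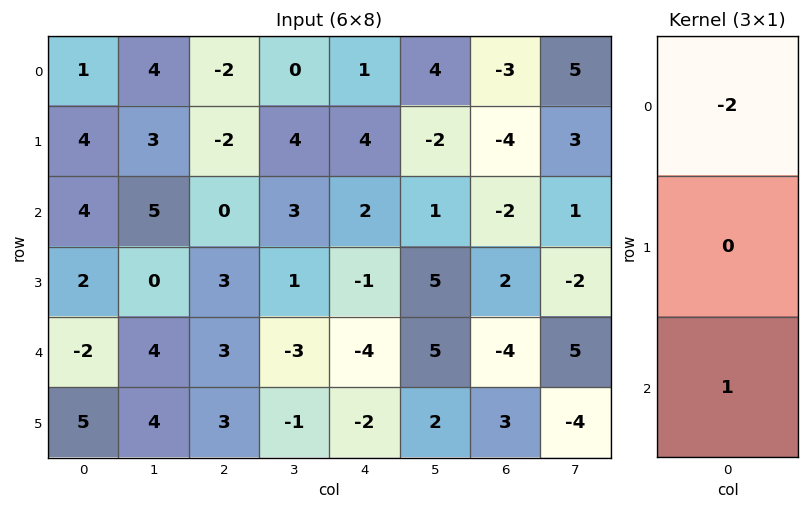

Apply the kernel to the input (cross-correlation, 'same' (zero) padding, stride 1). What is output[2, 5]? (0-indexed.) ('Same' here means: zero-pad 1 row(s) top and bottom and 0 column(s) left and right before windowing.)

The receptive field on the zero-padded input at this output position is [-2 / 1 / 5]. Elementwise product with the kernel and sum: -2·-2 + 5·1.

9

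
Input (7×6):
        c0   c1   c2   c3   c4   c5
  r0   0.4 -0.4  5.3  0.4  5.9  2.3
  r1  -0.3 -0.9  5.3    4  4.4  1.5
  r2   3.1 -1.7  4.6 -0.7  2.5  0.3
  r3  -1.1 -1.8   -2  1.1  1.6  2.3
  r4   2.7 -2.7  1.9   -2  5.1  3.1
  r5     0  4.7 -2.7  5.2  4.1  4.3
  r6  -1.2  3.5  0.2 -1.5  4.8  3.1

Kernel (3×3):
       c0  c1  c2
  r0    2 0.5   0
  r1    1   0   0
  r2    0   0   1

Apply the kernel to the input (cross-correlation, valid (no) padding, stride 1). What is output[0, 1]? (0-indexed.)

0.25

The receptive field on the input at this output position is [-0.4 5.3 0.4 / -0.9 5.3 4 / -1.7 4.6 -0.7]. Elementwise product with the kernel and sum: -0.4·2 + 5.3·0.5 + -0.9·1 + -0.7·1.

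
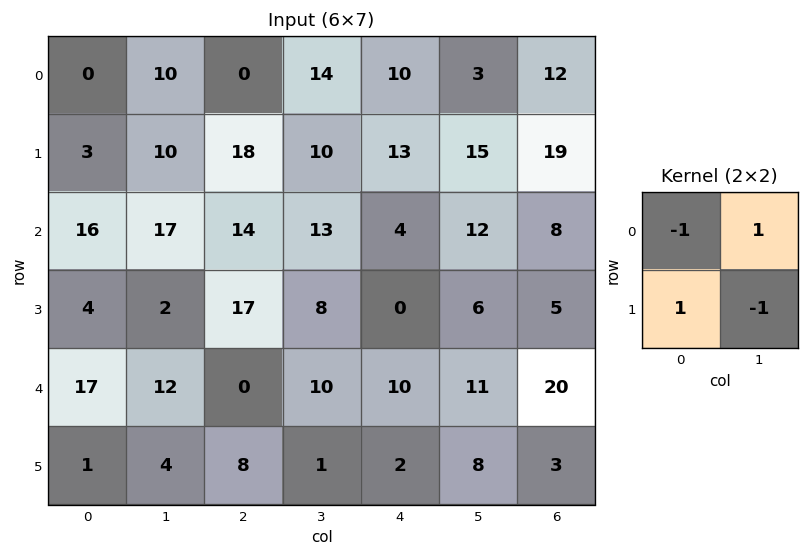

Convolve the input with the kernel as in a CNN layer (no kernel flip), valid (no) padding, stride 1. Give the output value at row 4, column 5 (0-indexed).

The receptive field on the input at this output position is [11 20 / 8 3]. Elementwise product with the kernel and sum: 11·-1 + 20·1 + 8·1 + 3·-1.

14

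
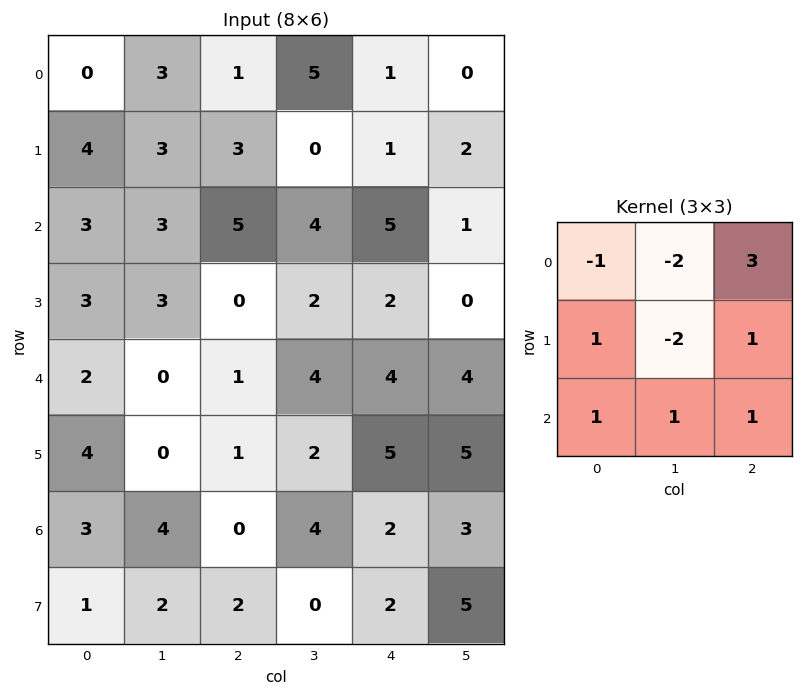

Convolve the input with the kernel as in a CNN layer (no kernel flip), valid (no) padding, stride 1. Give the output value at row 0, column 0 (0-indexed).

The receptive field on the input at this output position is [0 3 1 / 4 3 3 / 3 3 5]. Elementwise product with the kernel and sum: 0·-1 + 3·-2 + 1·3 + 4·1 + 3·-2 + 3·1 + 3·1 + 3·1 + 5·1.

9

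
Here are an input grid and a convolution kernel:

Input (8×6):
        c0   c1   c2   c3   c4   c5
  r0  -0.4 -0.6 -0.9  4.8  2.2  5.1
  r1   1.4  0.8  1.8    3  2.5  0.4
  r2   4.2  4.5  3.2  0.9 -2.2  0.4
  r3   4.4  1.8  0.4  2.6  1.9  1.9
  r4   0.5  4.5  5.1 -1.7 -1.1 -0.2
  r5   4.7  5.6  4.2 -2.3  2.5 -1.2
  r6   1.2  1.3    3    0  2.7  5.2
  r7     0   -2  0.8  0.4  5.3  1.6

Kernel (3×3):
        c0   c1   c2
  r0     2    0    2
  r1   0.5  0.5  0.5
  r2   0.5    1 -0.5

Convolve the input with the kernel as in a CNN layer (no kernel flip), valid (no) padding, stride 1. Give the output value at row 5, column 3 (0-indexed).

1.65

The receptive field on the input at this output position is [-2.3 2.5 -1.2 / 0 2.7 5.2 / 0.4 5.3 1.6]. Elementwise product with the kernel and sum: -2.3·2 + -1.2·2 + 0·0.5 + 2.7·0.5 + 5.2·0.5 + 0.4·0.5 + 5.3·1 + 1.6·-0.5.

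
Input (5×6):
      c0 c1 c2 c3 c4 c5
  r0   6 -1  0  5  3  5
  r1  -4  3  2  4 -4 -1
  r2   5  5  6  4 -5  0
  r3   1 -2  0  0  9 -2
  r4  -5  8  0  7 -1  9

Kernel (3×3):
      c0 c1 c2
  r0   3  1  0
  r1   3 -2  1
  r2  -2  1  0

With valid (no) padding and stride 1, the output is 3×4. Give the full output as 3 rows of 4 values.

Output[0,0]: The receptive field on the input at this output position is [6 -1 0 / -4 3 2 / 5 5 6]. Elementwise product with the kernel and sum: 6·3 + -1·1 + -4·3 + 3·-2 + 2·1 + 5·-2 + 5·1.
Output[0,1]: The receptive field on the input at this output position is [-1 0 5 / 3 2 4 / 5 6 4]. Elementwise product with the kernel and sum: -1·3 + 0·1 + 3·3 + 2·-2 + 4·1 + 5·-2 + 6·1.

-4 2 -9 24
-2 22 15 39
45 -1 38 -28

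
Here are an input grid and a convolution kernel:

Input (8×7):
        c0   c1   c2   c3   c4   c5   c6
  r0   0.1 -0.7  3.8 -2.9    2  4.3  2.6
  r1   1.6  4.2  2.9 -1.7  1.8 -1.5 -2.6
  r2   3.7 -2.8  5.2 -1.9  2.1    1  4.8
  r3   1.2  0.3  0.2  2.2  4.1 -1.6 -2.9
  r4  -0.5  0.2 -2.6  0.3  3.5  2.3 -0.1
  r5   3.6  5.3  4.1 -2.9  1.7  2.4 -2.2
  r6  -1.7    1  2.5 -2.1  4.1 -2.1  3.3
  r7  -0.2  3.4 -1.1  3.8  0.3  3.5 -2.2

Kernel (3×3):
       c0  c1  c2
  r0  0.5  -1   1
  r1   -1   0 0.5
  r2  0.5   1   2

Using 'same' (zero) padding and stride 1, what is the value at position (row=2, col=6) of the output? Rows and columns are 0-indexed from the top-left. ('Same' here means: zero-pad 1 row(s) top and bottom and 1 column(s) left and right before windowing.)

The receptive field on the zero-padded input at this output position is [-1.5 -2.6 0 / 1 4.8 0 / -1.6 -2.9 0]. Elementwise product with the kernel and sum: -1.5·0.5 + -2.6·-1 + 0·1 + 1·-1 + 0·0.5 + -1.6·0.5 + -2.9·1 + 0·2.

-2.85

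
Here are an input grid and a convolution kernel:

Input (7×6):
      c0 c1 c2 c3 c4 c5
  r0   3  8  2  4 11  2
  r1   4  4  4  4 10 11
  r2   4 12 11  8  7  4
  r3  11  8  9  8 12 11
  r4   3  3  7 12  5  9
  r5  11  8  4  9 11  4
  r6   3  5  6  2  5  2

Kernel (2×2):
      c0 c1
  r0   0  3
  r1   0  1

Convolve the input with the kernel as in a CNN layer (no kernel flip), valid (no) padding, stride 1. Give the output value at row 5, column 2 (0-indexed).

The receptive field on the input at this output position is [4 9 / 6 2]. Elementwise product with the kernel and sum: 9·3 + 2·1.

29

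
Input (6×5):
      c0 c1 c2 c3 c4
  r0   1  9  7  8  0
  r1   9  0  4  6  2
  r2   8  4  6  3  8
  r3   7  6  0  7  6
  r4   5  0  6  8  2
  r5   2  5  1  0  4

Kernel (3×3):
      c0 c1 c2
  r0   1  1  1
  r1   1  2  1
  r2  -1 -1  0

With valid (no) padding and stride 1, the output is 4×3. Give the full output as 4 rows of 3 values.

18 28 24
22 23 25
32 20 23
17 27 36

Output[0,0]: The receptive field on the input at this output position is [1 9 7 / 9 0 4 / 8 4 6]. Elementwise product with the kernel and sum: 1·1 + 9·1 + 7·1 + 9·1 + 0·2 + 4·1 + 8·-1 + 4·-1.
Output[0,1]: The receptive field on the input at this output position is [9 7 8 / 0 4 6 / 4 6 3]. Elementwise product with the kernel and sum: 9·1 + 7·1 + 8·1 + 0·1 + 4·2 + 6·1 + 4·-1 + 6·-1.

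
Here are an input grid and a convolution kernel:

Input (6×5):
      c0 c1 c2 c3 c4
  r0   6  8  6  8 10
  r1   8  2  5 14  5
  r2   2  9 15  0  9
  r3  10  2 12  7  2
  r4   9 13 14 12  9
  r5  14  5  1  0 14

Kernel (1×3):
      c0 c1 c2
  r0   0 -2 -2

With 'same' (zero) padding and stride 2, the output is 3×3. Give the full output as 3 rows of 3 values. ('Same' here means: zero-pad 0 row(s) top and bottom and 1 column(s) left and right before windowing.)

Output[0,0]: The receptive field on the zero-padded input at this output position is [0 6 8]. Elementwise product with the kernel and sum: 6·-2 + 8·-2.
Output[0,1]: The receptive field on the zero-padded input at this output position is [8 6 8]. Elementwise product with the kernel and sum: 6·-2 + 8·-2.

-28 -28 -20
-22 -30 -18
-44 -52 -18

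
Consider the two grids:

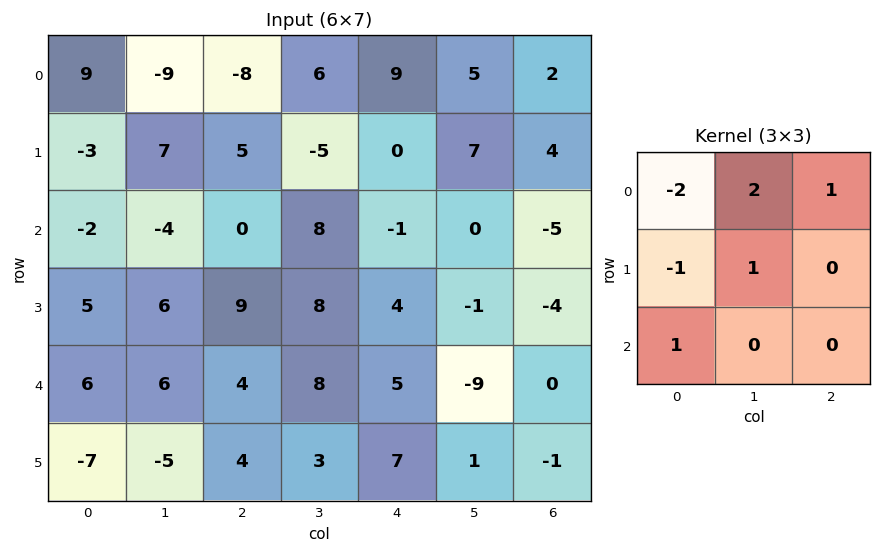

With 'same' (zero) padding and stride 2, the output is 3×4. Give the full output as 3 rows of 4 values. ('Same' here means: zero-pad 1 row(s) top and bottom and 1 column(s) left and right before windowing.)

9 8 -2 4
-1 1 16 -12
22 7 -9 4

Output[0,0]: The receptive field on the zero-padded input at this output position is [0 0 0 / 0 9 -9 / 0 -3 7]. Elementwise product with the kernel and sum: 0·-2 + 0·2 + 0·1 + 0·-1 + 9·1 + 0·1.
Output[0,1]: The receptive field on the zero-padded input at this output position is [0 0 0 / -9 -8 6 / 7 5 -5]. Elementwise product with the kernel and sum: 0·-2 + 0·2 + 0·1 + -9·-1 + -8·1 + 7·1.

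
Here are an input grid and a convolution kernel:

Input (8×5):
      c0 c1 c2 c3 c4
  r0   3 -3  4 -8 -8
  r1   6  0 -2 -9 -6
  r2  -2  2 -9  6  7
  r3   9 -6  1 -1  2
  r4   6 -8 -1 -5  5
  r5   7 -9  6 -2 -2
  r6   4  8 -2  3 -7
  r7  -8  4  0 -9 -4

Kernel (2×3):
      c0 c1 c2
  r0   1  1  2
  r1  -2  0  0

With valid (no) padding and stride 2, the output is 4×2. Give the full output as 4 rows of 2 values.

-4 -16
-36 9
-18 -8
24 -13

Output[0,0]: The receptive field on the input at this output position is [3 -3 4 / 6 0 -2]. Elementwise product with the kernel and sum: 3·1 + -3·1 + 4·2 + 6·-2.
Output[0,1]: The receptive field on the input at this output position is [4 -8 -8 / -2 -9 -6]. Elementwise product with the kernel and sum: 4·1 + -8·1 + -8·2 + -2·-2.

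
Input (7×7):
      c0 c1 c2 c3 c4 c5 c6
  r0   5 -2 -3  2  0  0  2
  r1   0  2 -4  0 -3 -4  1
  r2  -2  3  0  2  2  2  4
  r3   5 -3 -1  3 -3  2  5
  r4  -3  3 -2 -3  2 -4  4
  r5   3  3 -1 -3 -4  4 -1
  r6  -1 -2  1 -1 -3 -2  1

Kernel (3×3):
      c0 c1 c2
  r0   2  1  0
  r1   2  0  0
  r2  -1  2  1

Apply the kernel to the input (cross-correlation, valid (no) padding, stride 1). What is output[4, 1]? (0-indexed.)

The receptive field on the input at this output position is [3 -2 -3 / 3 -1 -3 / -2 1 -1]. Elementwise product with the kernel and sum: 3·2 + -2·1 + 3·2 + -2·-1 + 1·2 + -1·1.

13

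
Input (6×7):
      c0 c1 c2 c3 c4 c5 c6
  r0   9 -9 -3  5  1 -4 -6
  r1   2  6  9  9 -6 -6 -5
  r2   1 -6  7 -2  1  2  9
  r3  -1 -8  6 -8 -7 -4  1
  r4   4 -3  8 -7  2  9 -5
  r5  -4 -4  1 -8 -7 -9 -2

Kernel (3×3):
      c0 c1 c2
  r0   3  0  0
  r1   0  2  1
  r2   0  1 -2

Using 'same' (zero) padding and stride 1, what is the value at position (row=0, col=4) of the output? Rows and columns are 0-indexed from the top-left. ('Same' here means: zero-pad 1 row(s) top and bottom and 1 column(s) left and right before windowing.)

The receptive field on the zero-padded input at this output position is [0 0 0 / 5 1 -4 / 9 -6 -6]. Elementwise product with the kernel and sum: 0·3 + 1·2 + -4·1 + -6·1 + -6·-2.

4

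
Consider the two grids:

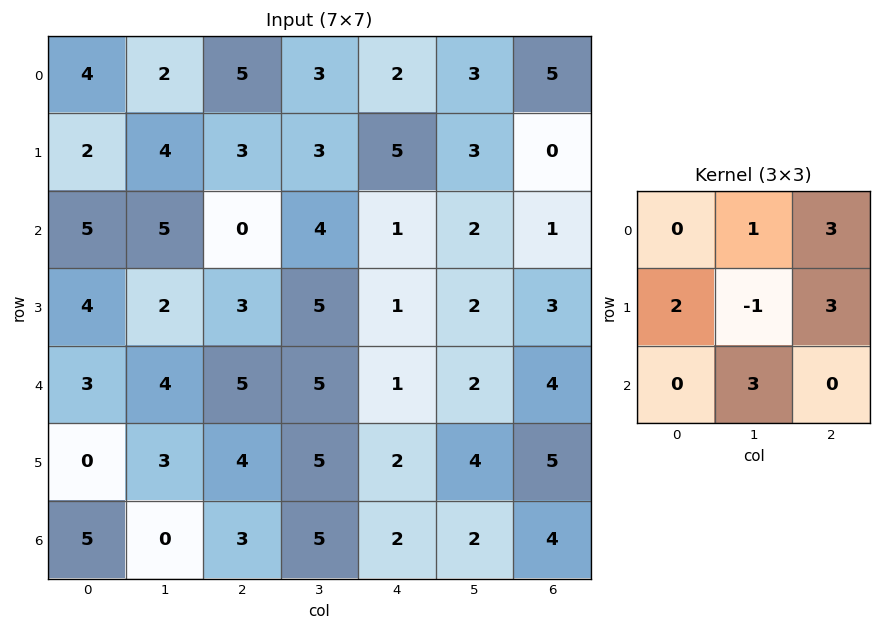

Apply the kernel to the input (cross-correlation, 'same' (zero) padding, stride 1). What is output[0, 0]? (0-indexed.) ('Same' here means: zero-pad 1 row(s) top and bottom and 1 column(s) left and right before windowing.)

The receptive field on the zero-padded input at this output position is [0 0 0 / 0 4 2 / 0 2 4]. Elementwise product with the kernel and sum: 0·1 + 0·3 + 0·2 + 4·-1 + 2·3 + 2·3.

8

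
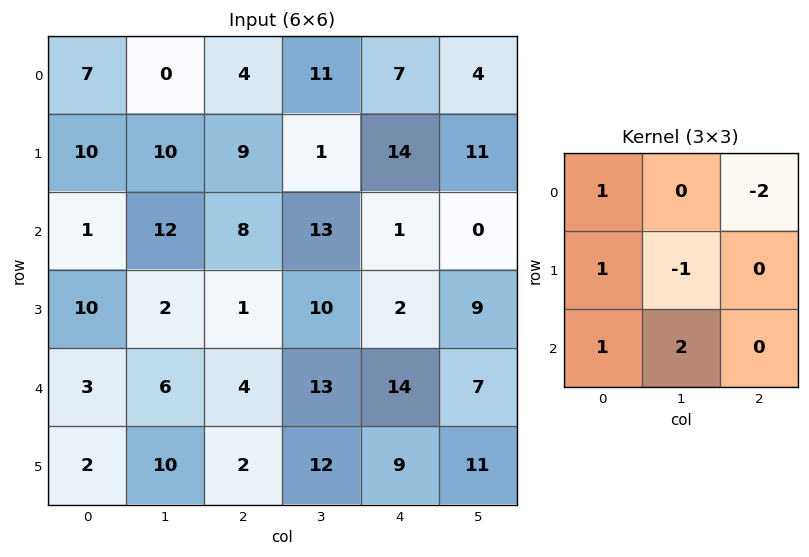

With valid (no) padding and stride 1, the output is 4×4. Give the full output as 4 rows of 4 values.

Output[0,0]: The receptive field on the input at this output position is [7 0 4 / 10 10 9 / 1 12 8]. Elementwise product with the kernel and sum: 7·1 + 4·-2 + 10·1 + 10·-1 + 1·1 + 12·2.
Output[0,1]: The receptive field on the input at this output position is [0 4 11 / 10 9 1 / 12 8 13]. Elementwise product with the kernel and sum: 0·1 + 11·-2 + 10·1 + 9·-1 + 12·1 + 8·2.

24 7 32 5
-5 16 -3 5
8 1 27 62
27 -2 14 21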